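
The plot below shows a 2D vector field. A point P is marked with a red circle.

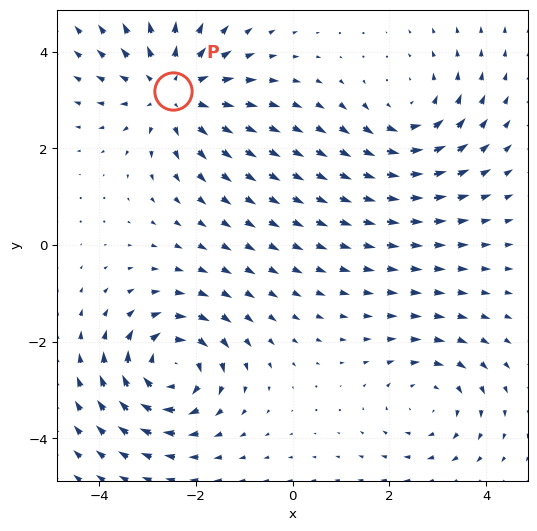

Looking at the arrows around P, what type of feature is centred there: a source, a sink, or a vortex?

At P (-2.5, 3.2) the arrows spread outward. Divergence about +4, curl ≈0 — positive divergence with near-zero curl is a source.

source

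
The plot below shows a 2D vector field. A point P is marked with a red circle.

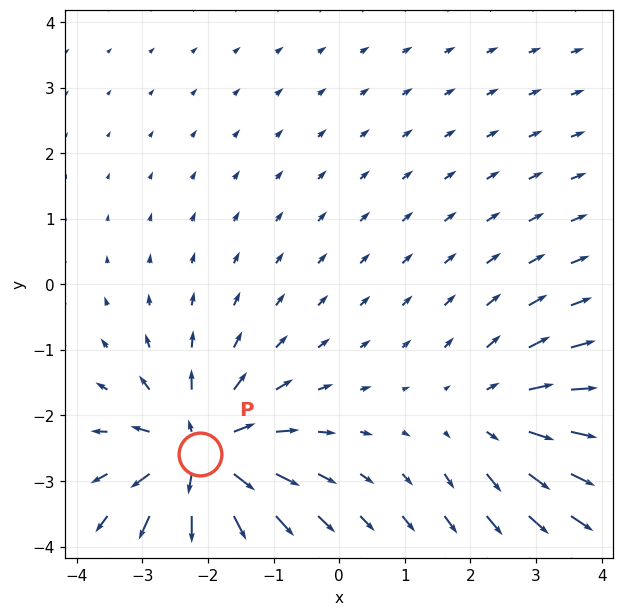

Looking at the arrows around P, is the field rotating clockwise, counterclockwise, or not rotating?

not rotating

Near P at (-2.1, -2.6) the arrows show no circulation. The curl there is ≈0.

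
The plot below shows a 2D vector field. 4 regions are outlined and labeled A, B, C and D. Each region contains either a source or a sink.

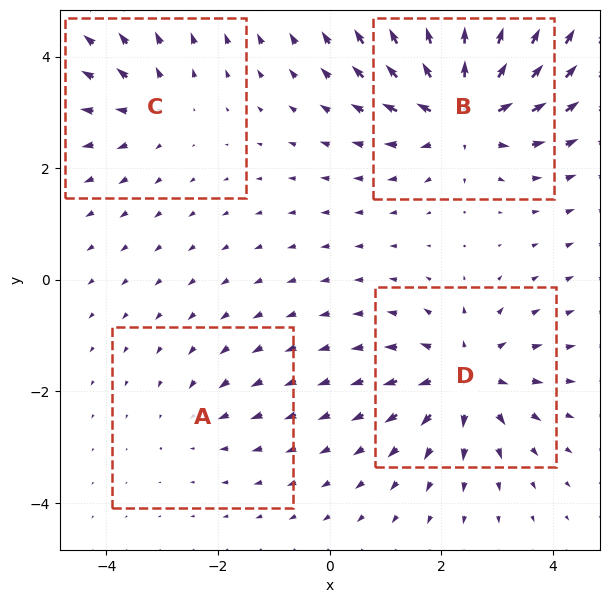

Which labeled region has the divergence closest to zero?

Divergence at each region's feature centre — A: about -2, B: about +7, C: about +3, D: about +5. Region A is closest to zero.

A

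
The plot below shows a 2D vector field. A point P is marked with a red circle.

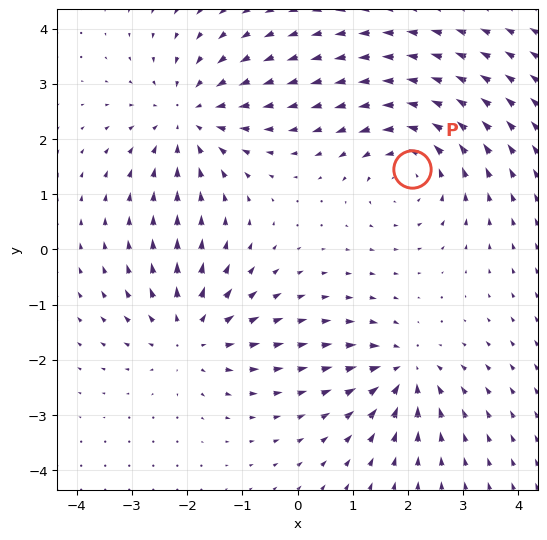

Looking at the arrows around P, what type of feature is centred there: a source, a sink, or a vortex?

vortex

At P (2.1, 1.5) the arrows circulate counterclockwise. Divergence ≈0, curl about +4 — near-zero divergence with nonzero curl is a vortex.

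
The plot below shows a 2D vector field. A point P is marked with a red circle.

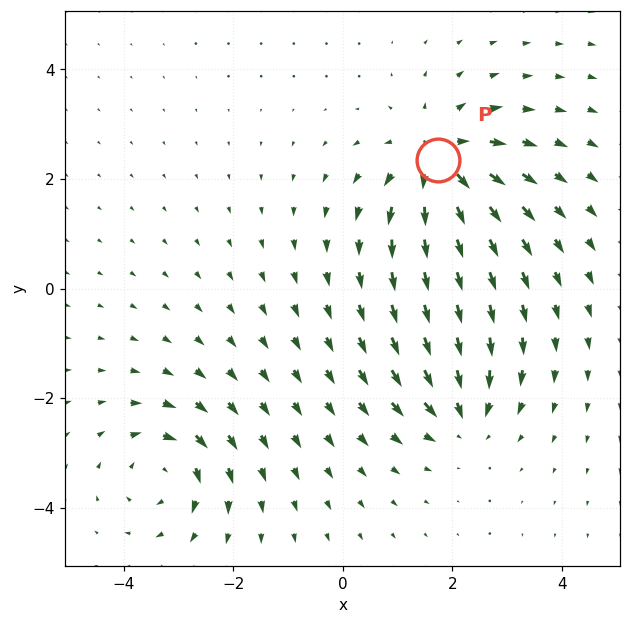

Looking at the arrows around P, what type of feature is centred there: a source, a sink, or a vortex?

source

At P (1.7, 2.4) the arrows spread outward. Divergence about +5, curl ≈0 — positive divergence with near-zero curl is a source.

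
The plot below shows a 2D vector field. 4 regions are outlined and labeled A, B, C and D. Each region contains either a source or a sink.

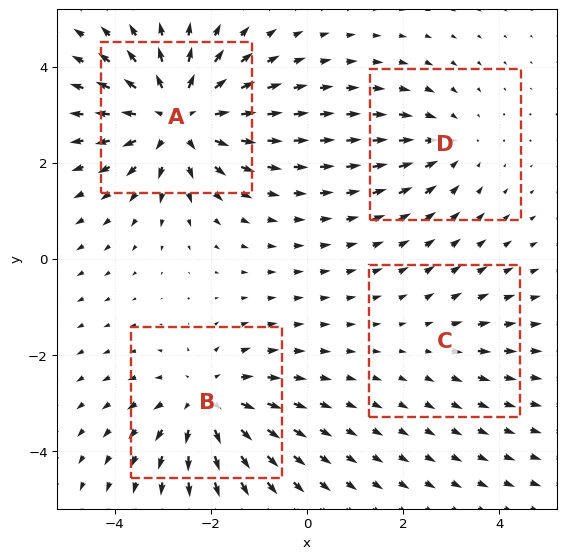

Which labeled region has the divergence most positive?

A

Divergence at each region's feature centre — A: about +6, B: about +4, C: about +2, D: about -3. Region A is most positive.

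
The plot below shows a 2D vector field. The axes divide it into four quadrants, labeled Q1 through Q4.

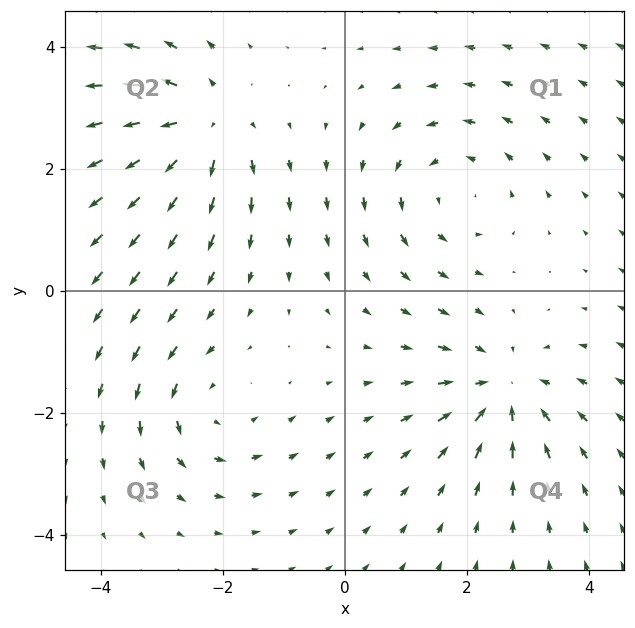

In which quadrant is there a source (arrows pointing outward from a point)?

Q2

The source sits at approximately (-2.3, 2.7), which lies in quadrant Q2. The divergence there is about +6, positive as expected for a source.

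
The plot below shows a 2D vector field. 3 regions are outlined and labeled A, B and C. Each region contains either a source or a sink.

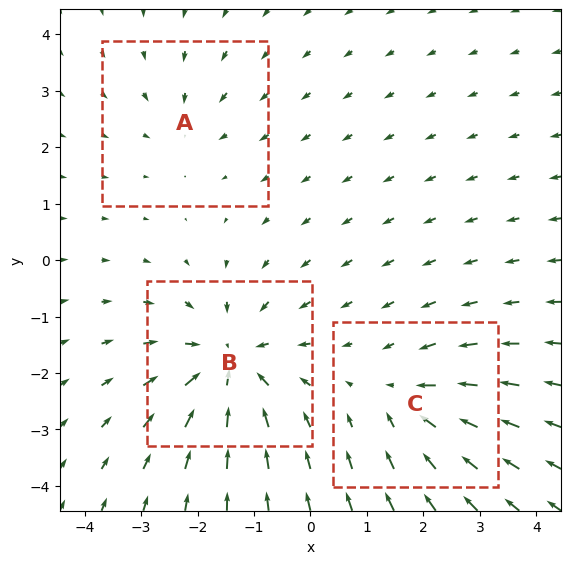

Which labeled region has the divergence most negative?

Divergence at each region's feature centre — A: about -2, B: about -5, C: about -3. Region B is most negative.

B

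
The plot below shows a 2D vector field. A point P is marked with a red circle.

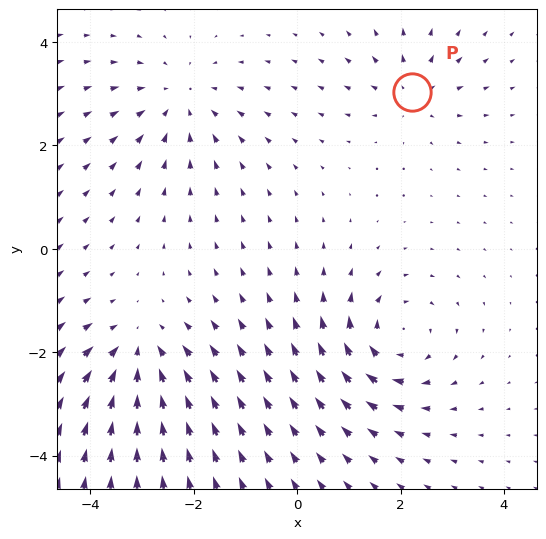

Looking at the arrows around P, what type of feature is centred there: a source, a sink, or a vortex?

At P (2.2, 3.0) the arrows spread outward. Divergence about +4, curl ≈0 — positive divergence with near-zero curl is a source.

source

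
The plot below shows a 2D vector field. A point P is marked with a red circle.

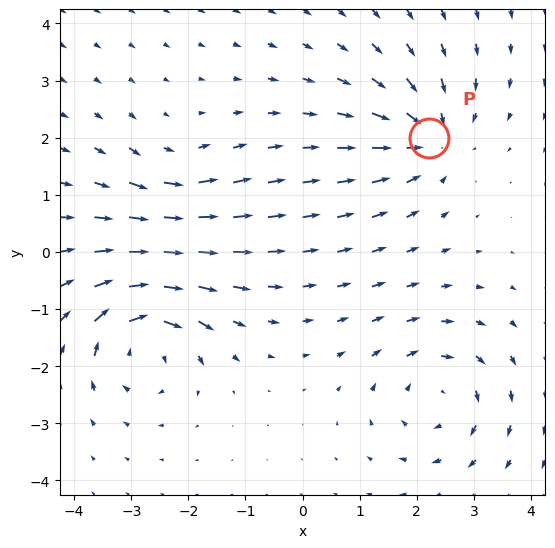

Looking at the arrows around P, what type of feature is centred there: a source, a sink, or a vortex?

sink

At P (2.2, 2.0) the arrows converge inward. Divergence about -5, curl ≈0 — negative divergence with near-zero curl is a sink.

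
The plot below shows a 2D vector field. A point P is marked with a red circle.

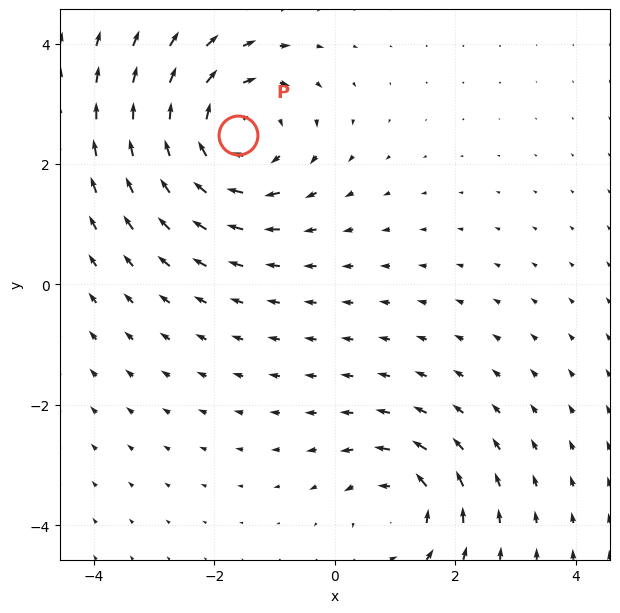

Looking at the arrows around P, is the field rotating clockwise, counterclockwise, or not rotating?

Near P at (-1.6, 2.5) the arrows circulate clockwise. The curl (z-component) there is about -4; negative curl means clockwise rotation.

clockwise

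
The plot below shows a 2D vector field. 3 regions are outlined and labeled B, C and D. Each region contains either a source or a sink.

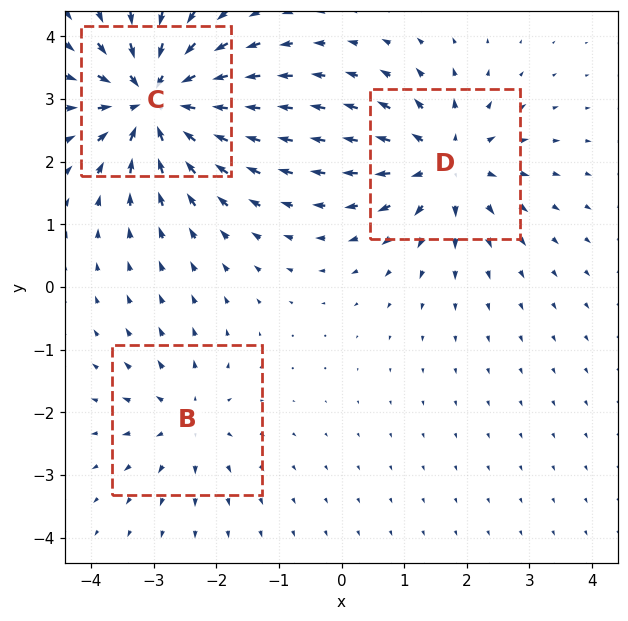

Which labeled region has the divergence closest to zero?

B

Divergence at each region's feature centre — B: about +3, C: about -6, D: about +4. Region B is closest to zero.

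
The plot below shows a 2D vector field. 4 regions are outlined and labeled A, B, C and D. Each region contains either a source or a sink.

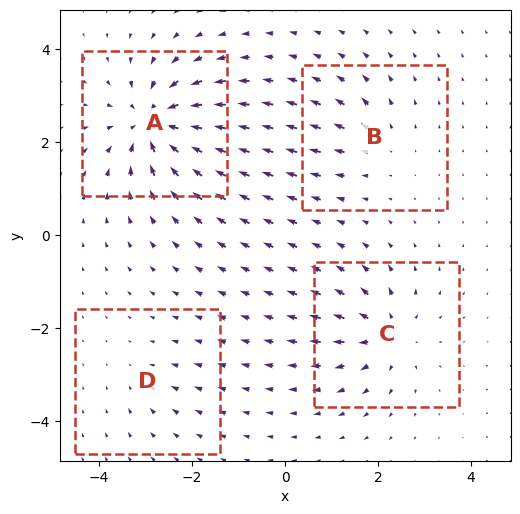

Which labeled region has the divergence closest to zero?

Divergence at each region's feature centre — A: about -9, B: about +4, C: about +6, D: about -2. Region D is closest to zero.

D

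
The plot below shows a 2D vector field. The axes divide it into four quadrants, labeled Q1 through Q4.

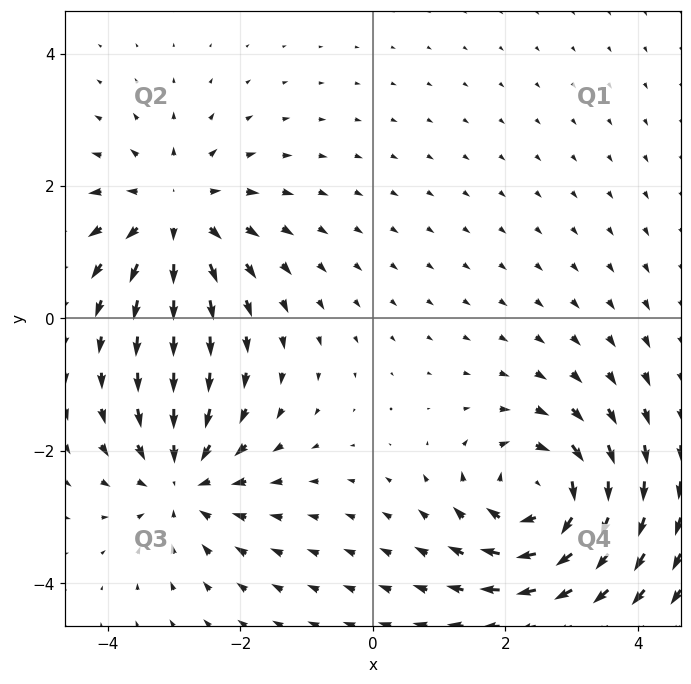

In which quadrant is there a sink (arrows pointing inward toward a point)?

The sink sits at approximately (-2.9, -2.5), which lies in quadrant Q3. The divergence there is about -4, negative as expected for a sink.

Q3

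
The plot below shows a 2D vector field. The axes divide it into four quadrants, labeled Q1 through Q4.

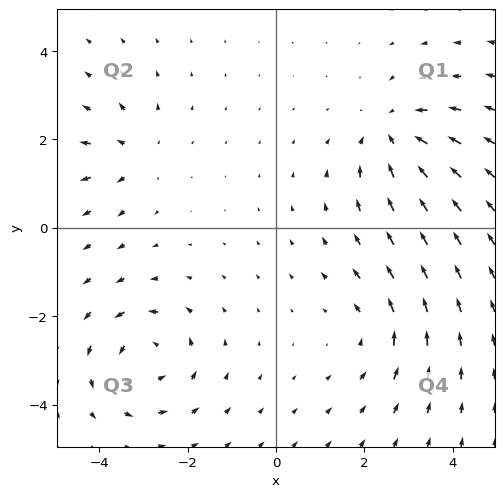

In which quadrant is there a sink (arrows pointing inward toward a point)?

The sink sits at approximately (2.7, 2.1), which lies in quadrant Q1. The divergence there is about -5, negative as expected for a sink.

Q1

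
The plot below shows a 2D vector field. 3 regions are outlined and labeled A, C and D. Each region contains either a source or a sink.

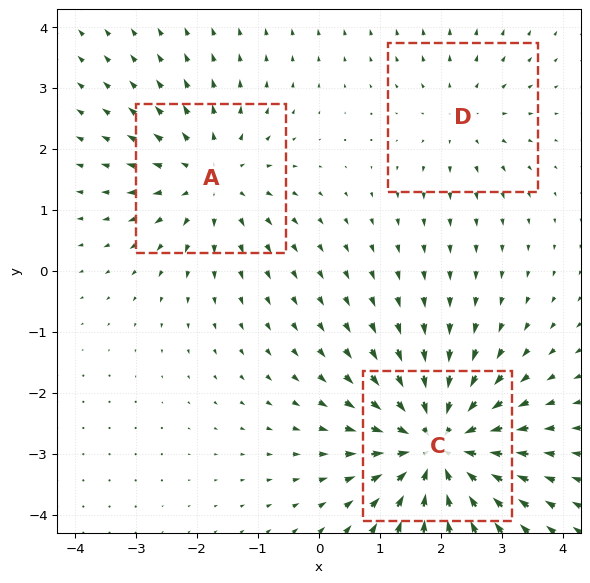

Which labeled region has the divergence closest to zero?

Divergence at each region's feature centre — A: about +3, C: about -5, D: about +2. Region D is closest to zero.

D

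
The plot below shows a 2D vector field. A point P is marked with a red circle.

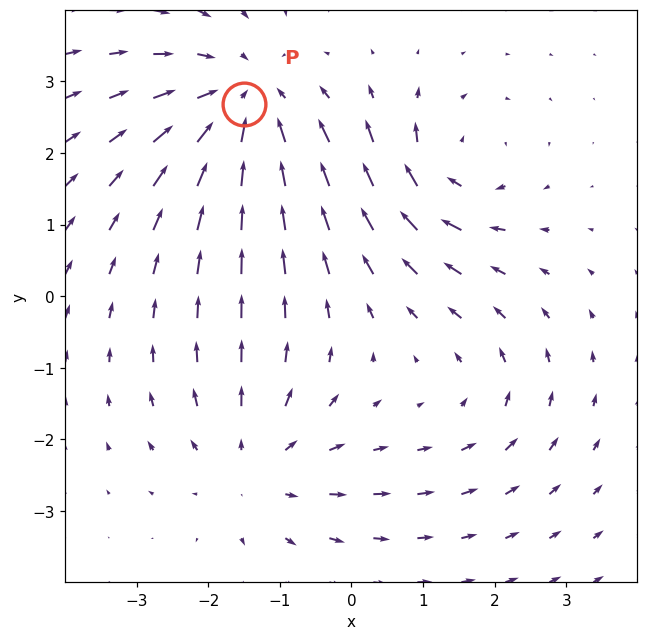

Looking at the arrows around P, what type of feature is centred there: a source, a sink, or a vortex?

At P (-1.5, 2.7) the arrows converge inward. Divergence about -4, curl ≈0 — negative divergence with near-zero curl is a sink.

sink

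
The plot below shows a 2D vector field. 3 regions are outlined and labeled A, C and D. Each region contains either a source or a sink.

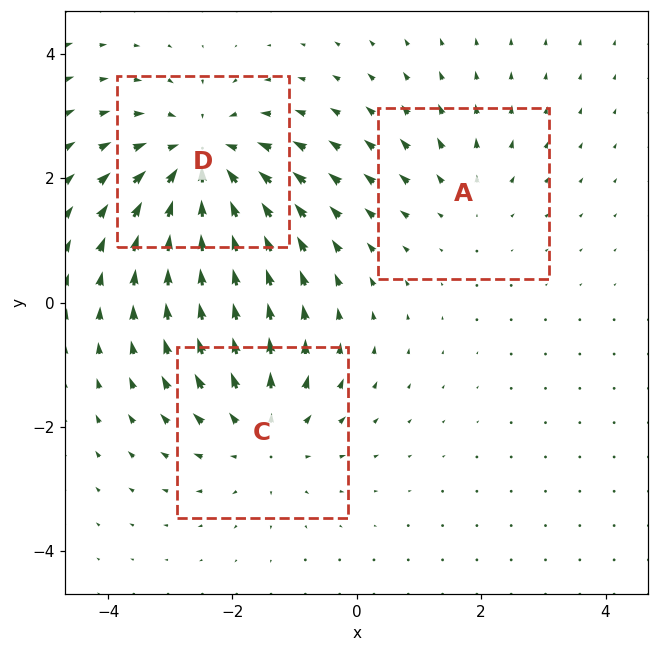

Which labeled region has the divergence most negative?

Divergence at each region's feature centre — A: about +2, C: about +3, D: about -4. Region D is most negative.

D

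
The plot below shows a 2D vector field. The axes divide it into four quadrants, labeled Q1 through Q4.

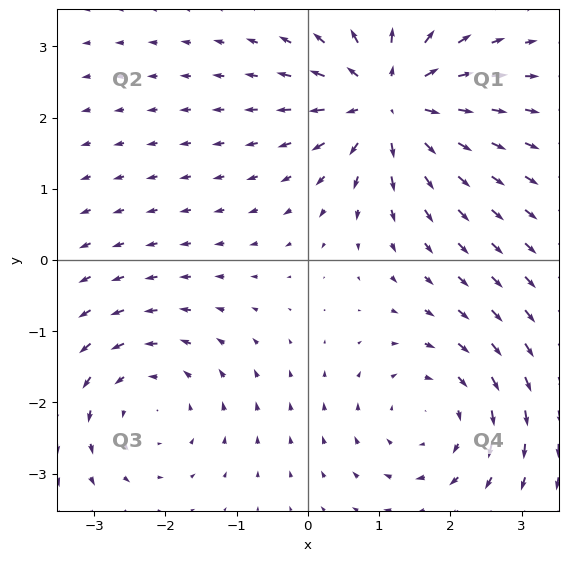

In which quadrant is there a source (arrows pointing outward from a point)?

Q1

The source sits at approximately (1.2, 2.2), which lies in quadrant Q1. The divergence there is about +6, positive as expected for a source.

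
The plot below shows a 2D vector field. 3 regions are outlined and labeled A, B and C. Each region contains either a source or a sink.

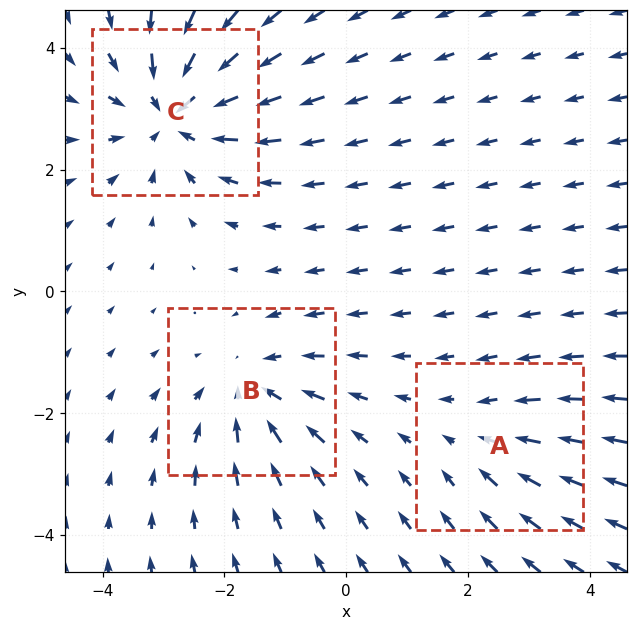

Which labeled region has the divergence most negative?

C

Divergence at each region's feature centre — A: about -2, B: about -3, C: about -4. Region C is most negative.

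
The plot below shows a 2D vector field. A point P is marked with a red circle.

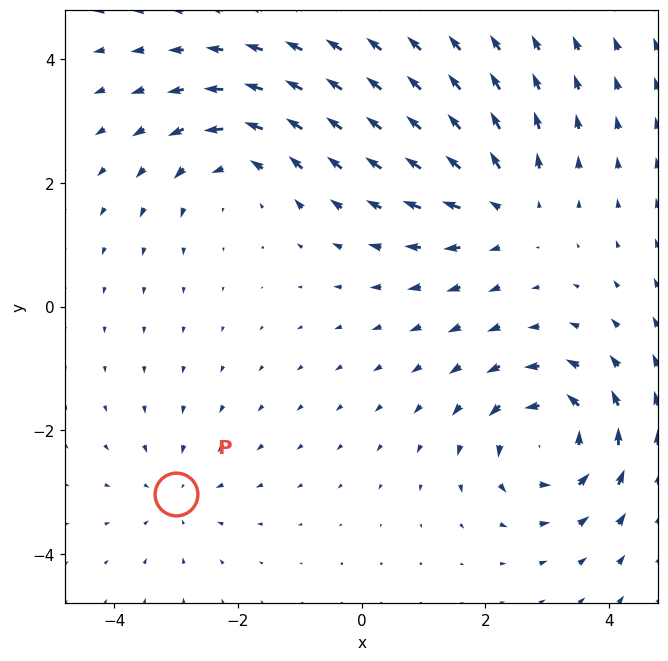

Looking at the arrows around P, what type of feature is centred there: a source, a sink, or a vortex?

At P (-3.0, -3.0) the arrows converge inward. Divergence about -3, curl ≈0 — negative divergence with near-zero curl is a sink.

sink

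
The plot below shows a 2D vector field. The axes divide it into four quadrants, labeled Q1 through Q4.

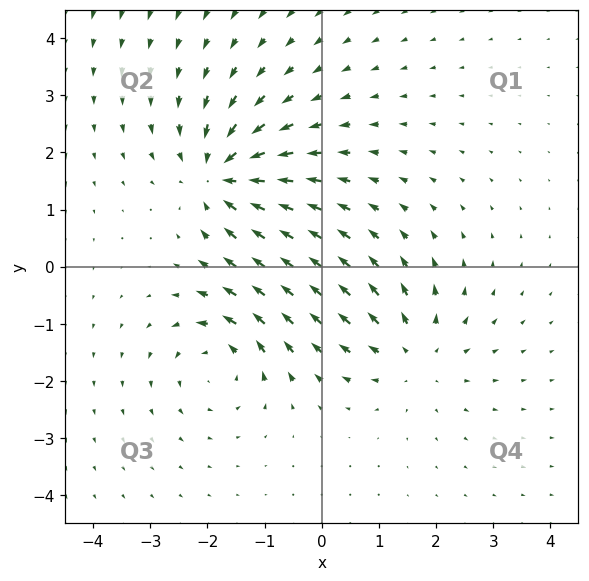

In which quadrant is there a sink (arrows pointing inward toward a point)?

The sink sits at approximately (-1.7, 1.6), which lies in quadrant Q2. The divergence there is about -6, negative as expected for a sink.

Q2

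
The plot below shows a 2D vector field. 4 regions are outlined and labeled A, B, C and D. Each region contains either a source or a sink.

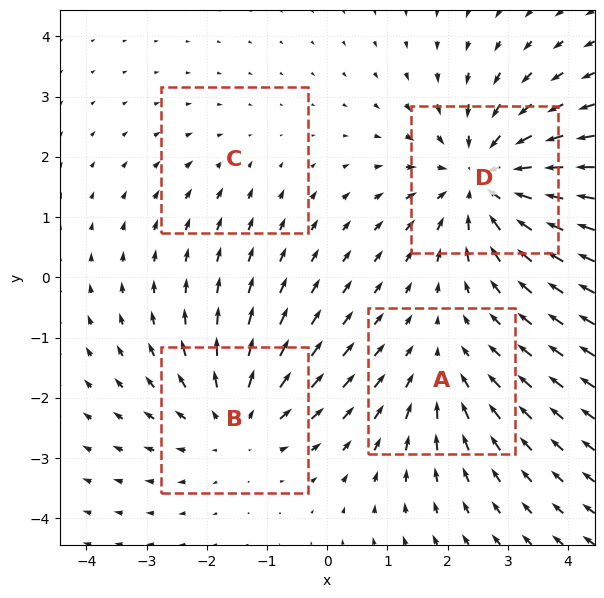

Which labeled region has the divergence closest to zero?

C

Divergence at each region's feature centre — A: about -3, B: about +4, C: about -2, D: about -6. Region C is closest to zero.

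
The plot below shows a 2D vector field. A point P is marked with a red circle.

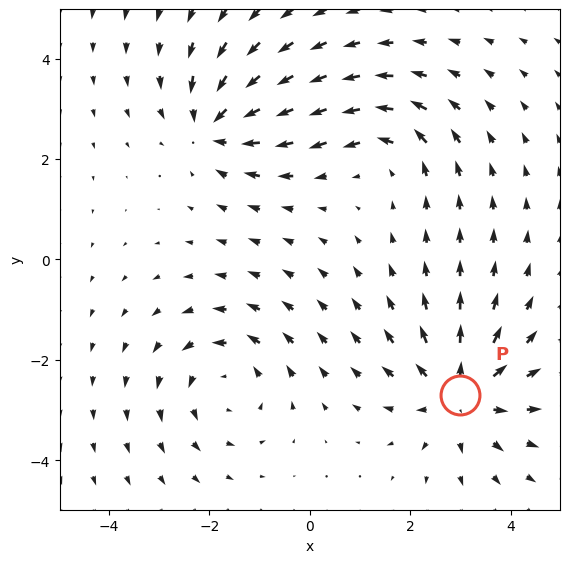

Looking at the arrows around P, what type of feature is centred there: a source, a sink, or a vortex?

source

At P (3.0, -2.7) the arrows spread outward. Divergence about +5, curl ≈0 — positive divergence with near-zero curl is a source.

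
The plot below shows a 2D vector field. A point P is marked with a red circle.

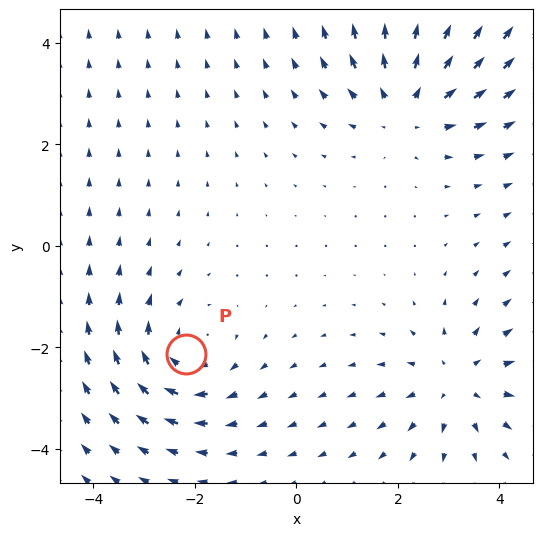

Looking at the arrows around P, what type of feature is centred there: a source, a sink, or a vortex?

vortex

At P (-2.2, -2.1) the arrows circulate clockwise. Divergence ≈0, curl about -3 — near-zero divergence with nonzero curl is a vortex.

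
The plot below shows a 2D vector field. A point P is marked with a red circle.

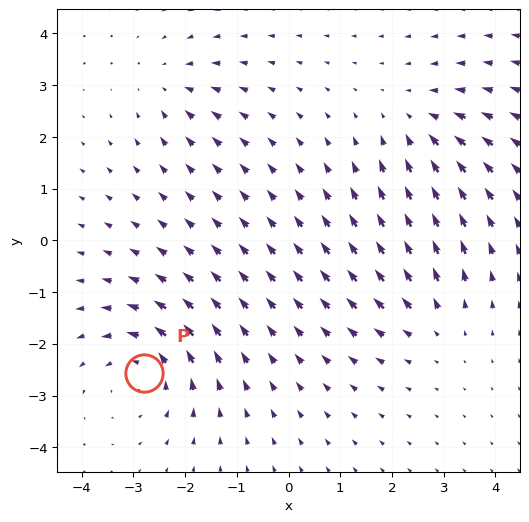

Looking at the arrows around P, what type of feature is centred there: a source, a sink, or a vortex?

At P (-2.8, -2.6) the arrows circulate counterclockwise. Divergence ≈0, curl about +4 — near-zero divergence with nonzero curl is a vortex.

vortex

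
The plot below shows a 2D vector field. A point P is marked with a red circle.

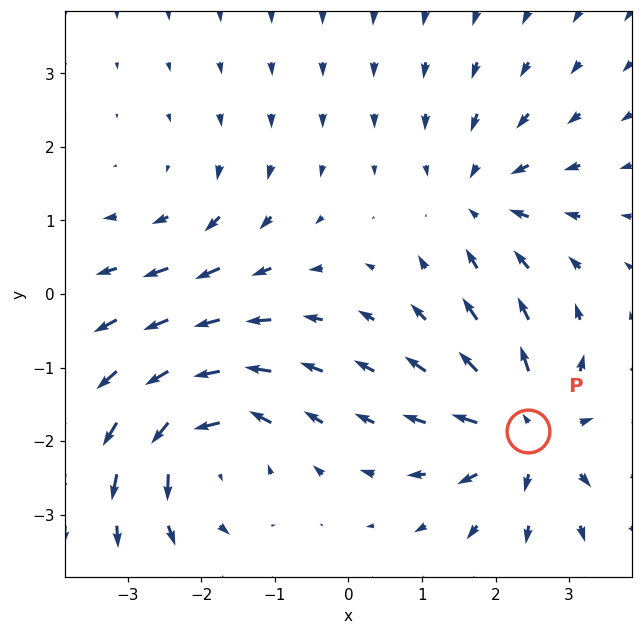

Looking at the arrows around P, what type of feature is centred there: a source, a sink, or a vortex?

source

At P (2.4, -1.9) the arrows spread outward. Divergence about +6, curl ≈0 — positive divergence with near-zero curl is a source.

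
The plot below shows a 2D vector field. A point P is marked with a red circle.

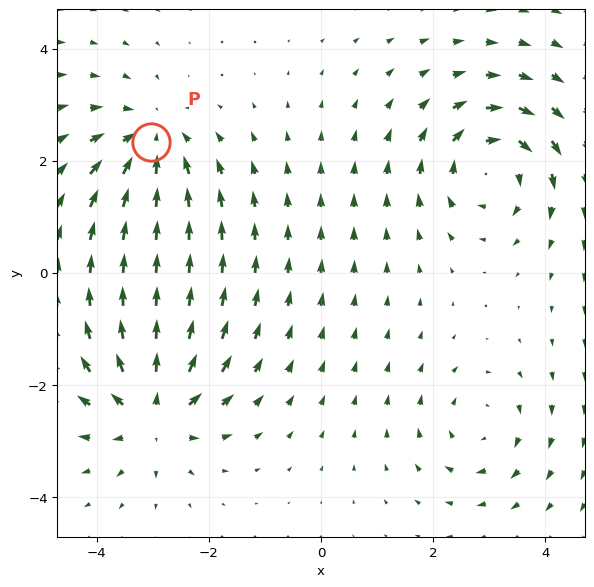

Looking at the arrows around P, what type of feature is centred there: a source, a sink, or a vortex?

At P (-3.0, 2.3) the arrows converge inward. Divergence about -5, curl ≈0 — negative divergence with near-zero curl is a sink.

sink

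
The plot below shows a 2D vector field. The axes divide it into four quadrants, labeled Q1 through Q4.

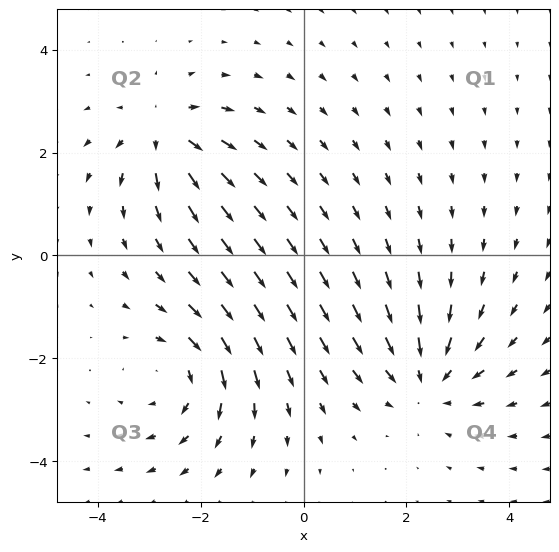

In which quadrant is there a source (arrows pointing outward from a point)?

The source sits at approximately (-2.7, 2.4), which lies in quadrant Q2. The divergence there is about +5, positive as expected for a source.

Q2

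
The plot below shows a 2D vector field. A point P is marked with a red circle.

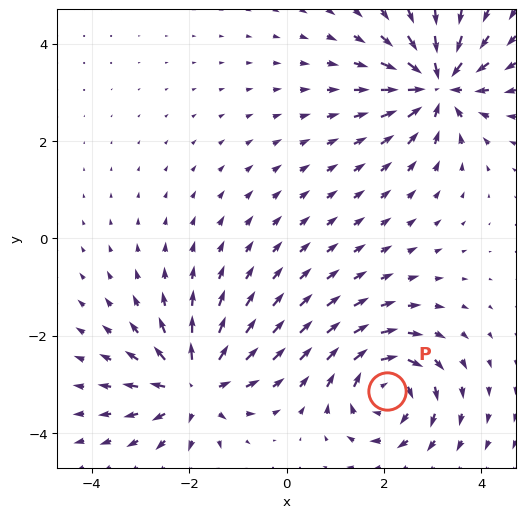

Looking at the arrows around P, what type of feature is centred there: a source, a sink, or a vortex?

At P (2.1, -3.1) the arrows circulate clockwise. Divergence ≈0, curl about -4 — near-zero divergence with nonzero curl is a vortex.

vortex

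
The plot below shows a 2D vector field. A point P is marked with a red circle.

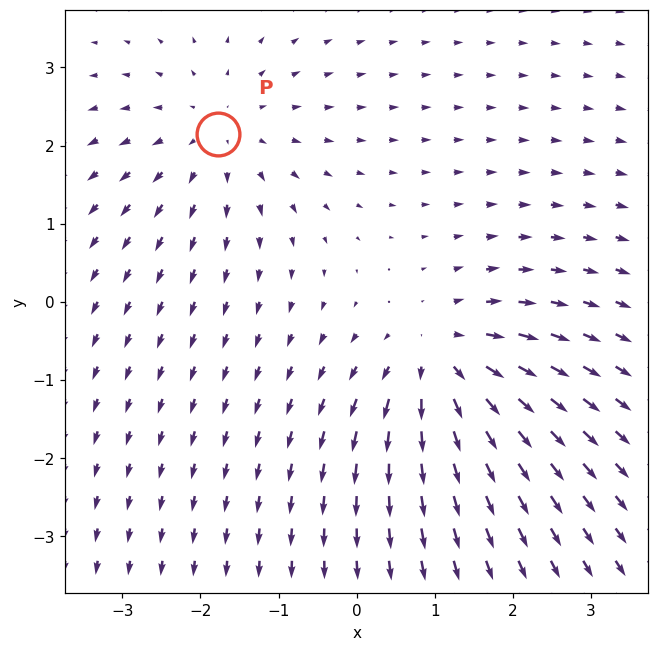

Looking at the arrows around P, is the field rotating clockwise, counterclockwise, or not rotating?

Near P at (-1.8, 2.1) the arrows show no circulation. The curl there is ≈0.

not rotating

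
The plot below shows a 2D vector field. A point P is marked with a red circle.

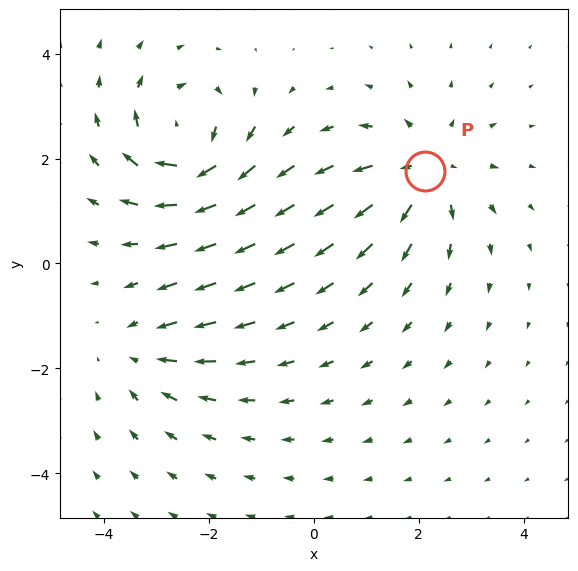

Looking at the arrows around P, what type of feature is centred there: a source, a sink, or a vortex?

source

At P (2.1, 1.8) the arrows spread outward. Divergence about +4, curl ≈0 — positive divergence with near-zero curl is a source.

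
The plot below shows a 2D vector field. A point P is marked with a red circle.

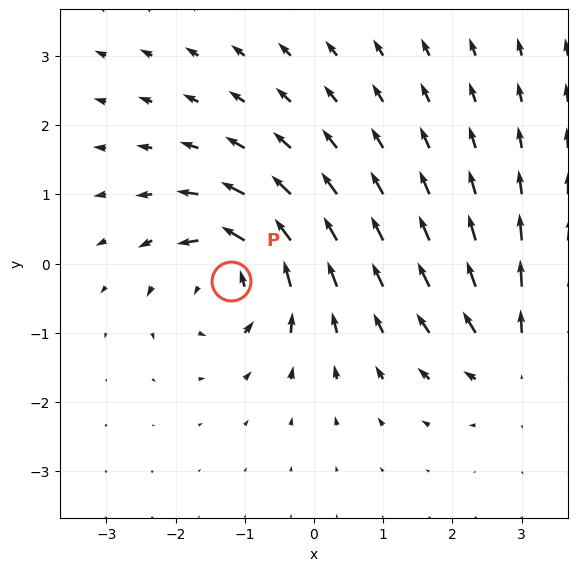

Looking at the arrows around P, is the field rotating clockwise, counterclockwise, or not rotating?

Near P at (-1.2, -0.2) the arrows circulate counterclockwise. The curl (z-component) there is about +5; positive curl means counterclockwise rotation.

counterclockwise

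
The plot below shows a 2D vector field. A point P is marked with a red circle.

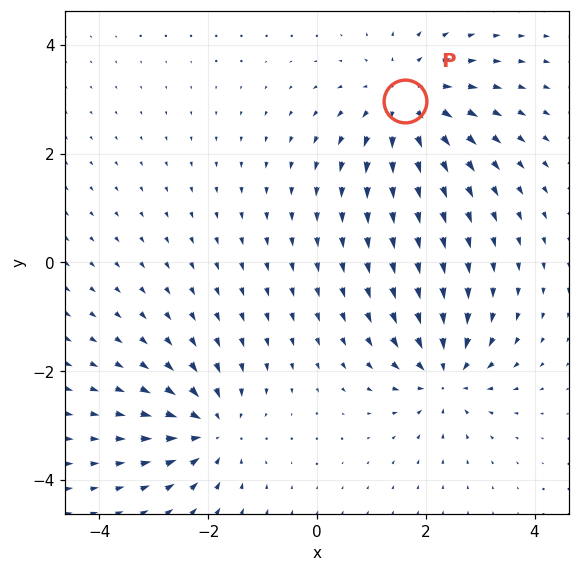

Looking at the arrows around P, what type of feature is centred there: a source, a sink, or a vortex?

At P (1.6, 3.0) the arrows spread outward. Divergence about +4, curl ≈0 — positive divergence with near-zero curl is a source.

source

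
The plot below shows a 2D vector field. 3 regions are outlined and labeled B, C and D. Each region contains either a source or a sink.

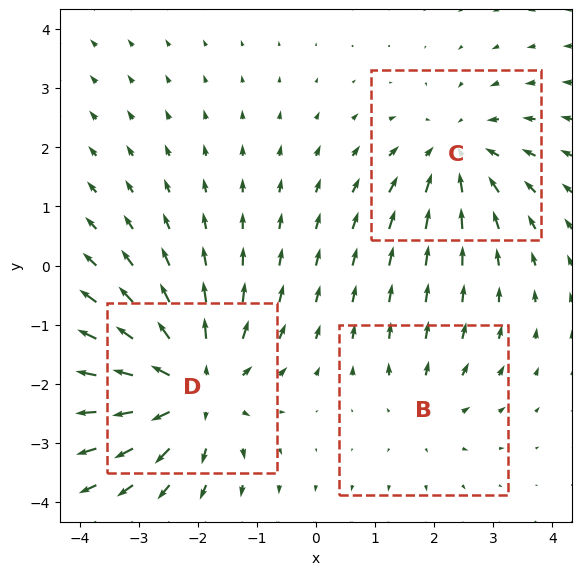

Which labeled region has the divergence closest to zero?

Divergence at each region's feature centre — B: about +2, C: about -3, D: about +4. Region B is closest to zero.

B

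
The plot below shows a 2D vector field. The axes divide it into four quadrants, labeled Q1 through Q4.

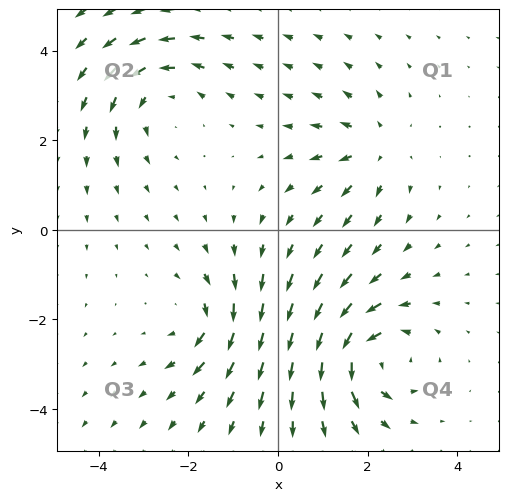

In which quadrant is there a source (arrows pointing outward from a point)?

Q1

The source sits at approximately (2.1, 1.8), which lies in quadrant Q1. The divergence there is about +4, positive as expected for a source.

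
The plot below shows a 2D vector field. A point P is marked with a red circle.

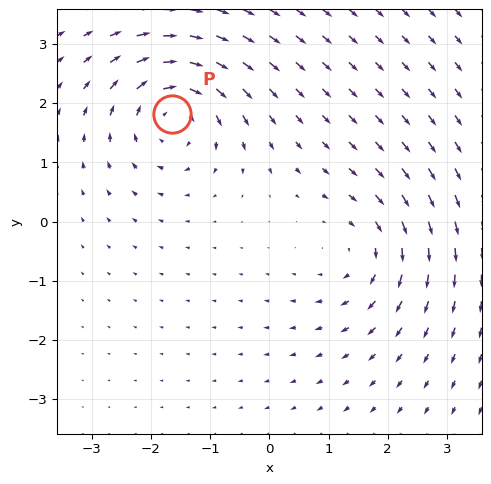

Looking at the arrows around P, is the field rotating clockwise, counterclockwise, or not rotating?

clockwise

Near P at (-1.6, 1.8) the arrows circulate clockwise. The curl (z-component) there is about -6; negative curl means clockwise rotation.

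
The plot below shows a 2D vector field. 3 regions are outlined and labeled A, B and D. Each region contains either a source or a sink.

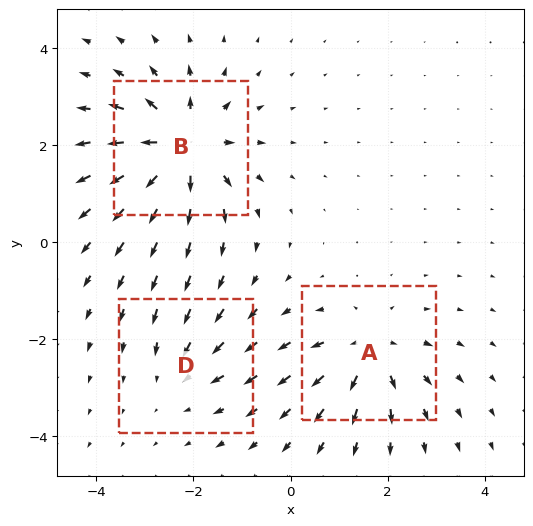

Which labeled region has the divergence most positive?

B

Divergence at each region's feature centre — A: about +4, B: about +6, D: about -2. Region B is most positive.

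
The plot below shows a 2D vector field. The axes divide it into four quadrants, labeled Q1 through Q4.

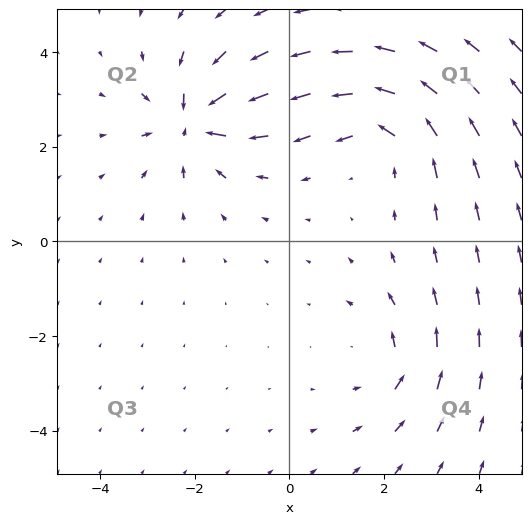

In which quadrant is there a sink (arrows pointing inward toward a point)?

The sink sits at approximately (-2.0, 2.6), which lies in quadrant Q2. The divergence there is about -6, negative as expected for a sink.

Q2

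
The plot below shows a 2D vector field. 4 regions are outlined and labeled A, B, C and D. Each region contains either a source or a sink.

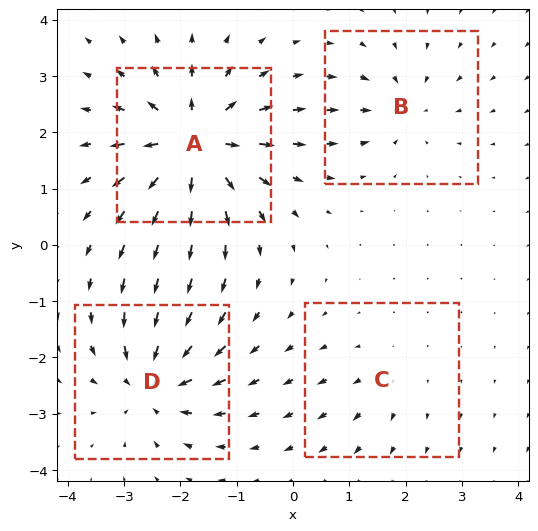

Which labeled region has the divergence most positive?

A

Divergence at each region's feature centre — A: about +9, B: about -4, C: about +2, D: about -6. Region A is most positive.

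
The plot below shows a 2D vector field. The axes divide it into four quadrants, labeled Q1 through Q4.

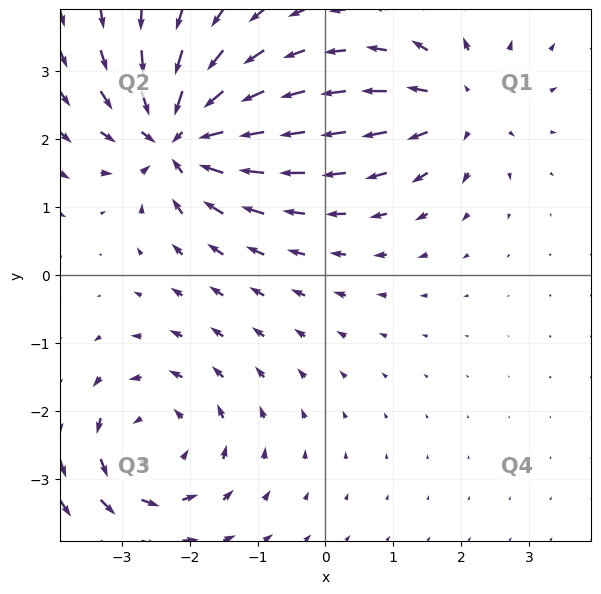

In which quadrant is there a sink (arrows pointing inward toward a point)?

Q2

The sink sits at approximately (-2.2, 2.0), which lies in quadrant Q2. The divergence there is about -7, negative as expected for a sink.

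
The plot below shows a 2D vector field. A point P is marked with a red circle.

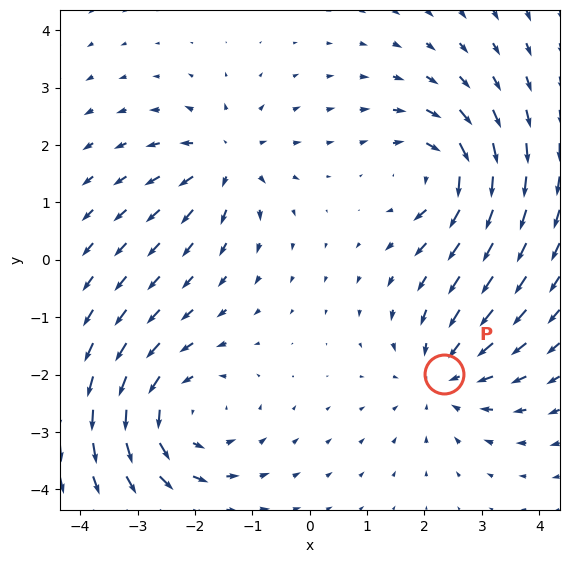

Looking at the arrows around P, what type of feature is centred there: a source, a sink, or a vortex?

At P (2.3, -2.0) the arrows converge inward. Divergence about -3, curl ≈0 — negative divergence with near-zero curl is a sink.

sink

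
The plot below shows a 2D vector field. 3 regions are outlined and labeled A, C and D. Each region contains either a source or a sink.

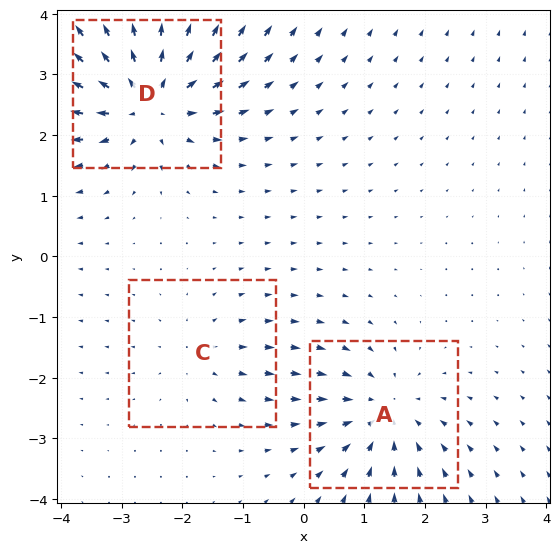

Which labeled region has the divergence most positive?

D

Divergence at each region's feature centre — A: about -3, C: about +2, D: about +5. Region D is most positive.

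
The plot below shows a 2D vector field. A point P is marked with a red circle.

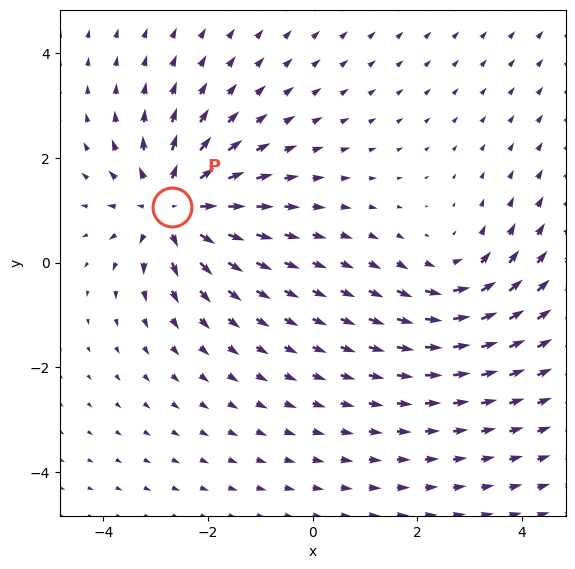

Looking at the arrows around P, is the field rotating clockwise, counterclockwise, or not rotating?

Near P at (-2.7, 1.1) the arrows show no circulation. The curl there is ≈0.

not rotating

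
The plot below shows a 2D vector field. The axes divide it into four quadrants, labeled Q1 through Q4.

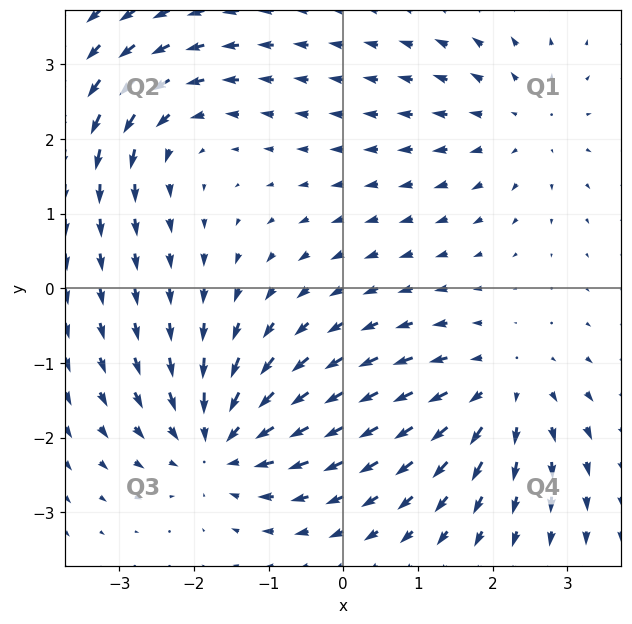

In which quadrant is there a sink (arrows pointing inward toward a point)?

Q3

The sink sits at approximately (-1.6, -2.1), which lies in quadrant Q3. The divergence there is about -6, negative as expected for a sink.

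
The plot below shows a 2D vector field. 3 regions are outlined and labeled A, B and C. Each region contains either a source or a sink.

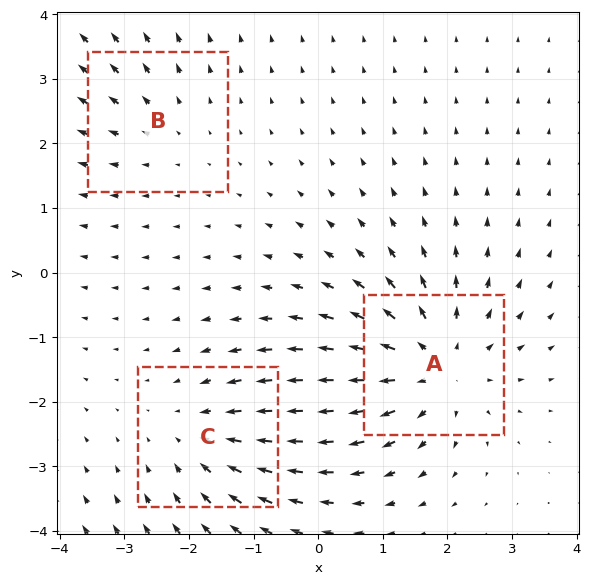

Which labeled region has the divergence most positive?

Divergence at each region's feature centre — A: about +4, B: about +2, C: about -3. Region A is most positive.

A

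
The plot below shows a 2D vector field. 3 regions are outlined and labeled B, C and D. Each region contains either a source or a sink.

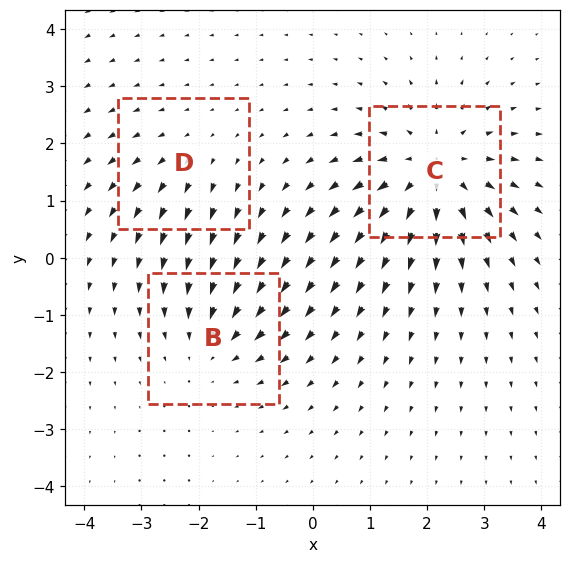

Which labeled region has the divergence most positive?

C

Divergence at each region's feature centre — B: about -3, C: about +5, D: about +2. Region C is most positive.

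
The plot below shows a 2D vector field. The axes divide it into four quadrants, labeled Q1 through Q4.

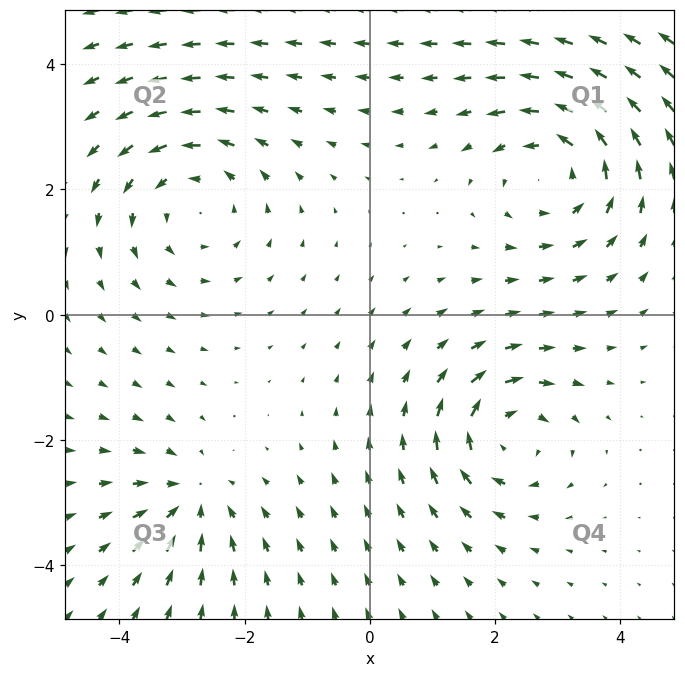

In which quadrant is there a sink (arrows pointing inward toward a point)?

The sink sits at approximately (-2.8, -2.9), which lies in quadrant Q3. The divergence there is about -4, negative as expected for a sink.

Q3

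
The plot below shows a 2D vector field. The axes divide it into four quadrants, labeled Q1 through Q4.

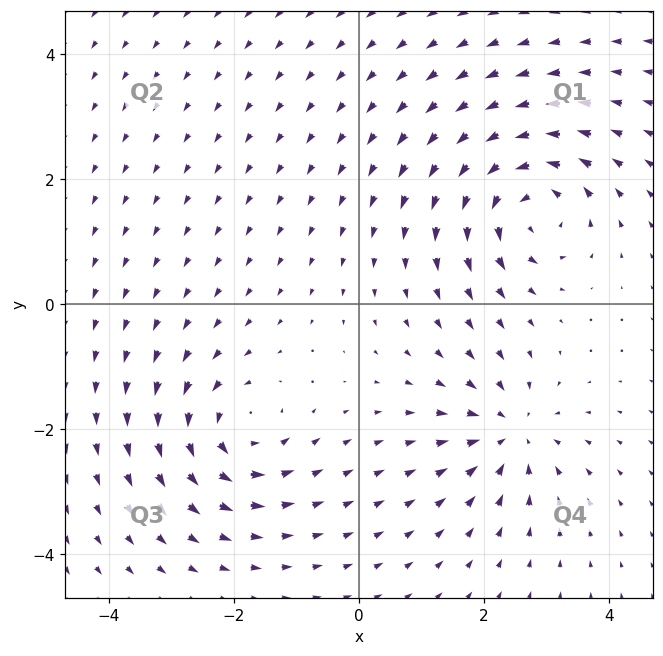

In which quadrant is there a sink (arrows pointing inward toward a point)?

The sink sits at approximately (2.4, -2.1), which lies in quadrant Q4. The divergence there is about -5, negative as expected for a sink.

Q4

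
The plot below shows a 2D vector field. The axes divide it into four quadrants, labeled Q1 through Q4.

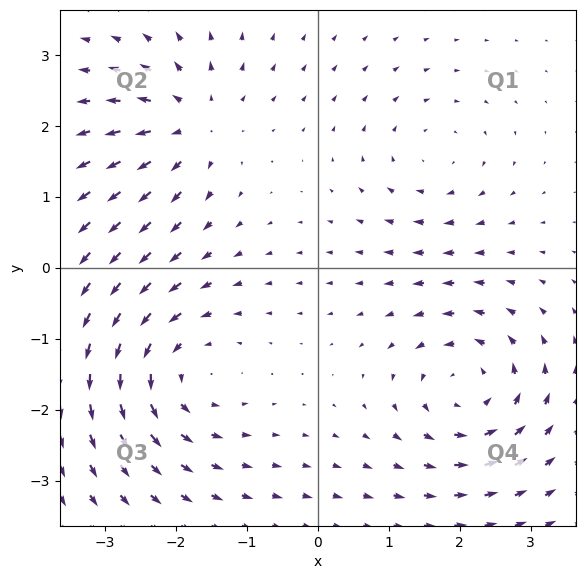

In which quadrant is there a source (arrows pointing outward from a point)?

Q2

The source sits at approximately (-1.8, 2.0), which lies in quadrant Q2. The divergence there is about +5, positive as expected for a source.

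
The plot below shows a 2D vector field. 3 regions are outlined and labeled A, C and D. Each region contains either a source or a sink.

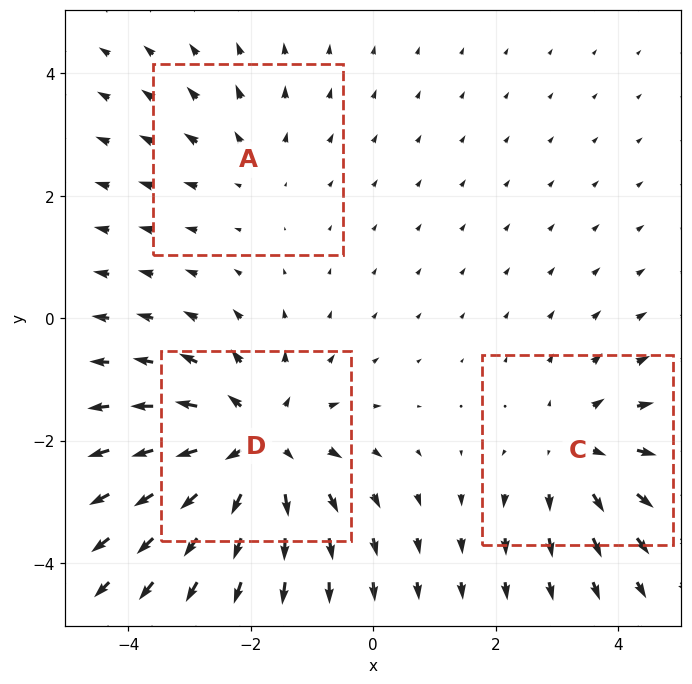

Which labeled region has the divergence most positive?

Divergence at each region's feature centre — A: about +2, C: about +3, D: about +4. Region D is most positive.

D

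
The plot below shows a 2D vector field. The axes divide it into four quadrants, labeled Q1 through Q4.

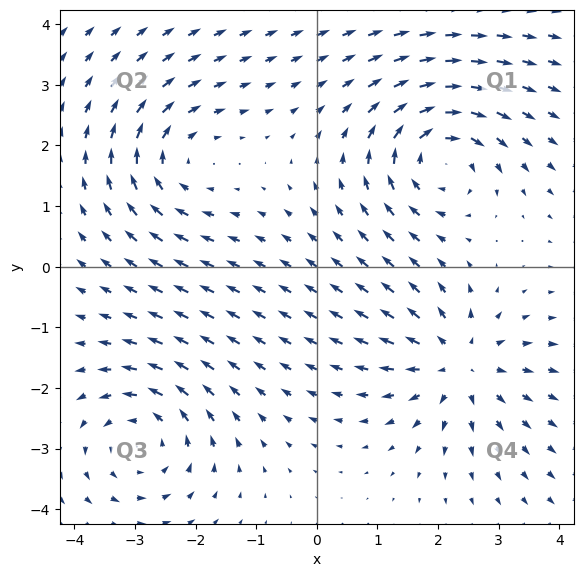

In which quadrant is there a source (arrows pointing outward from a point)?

Q4

The source sits at approximately (2.3, -1.6), which lies in quadrant Q4. The divergence there is about +5, positive as expected for a source.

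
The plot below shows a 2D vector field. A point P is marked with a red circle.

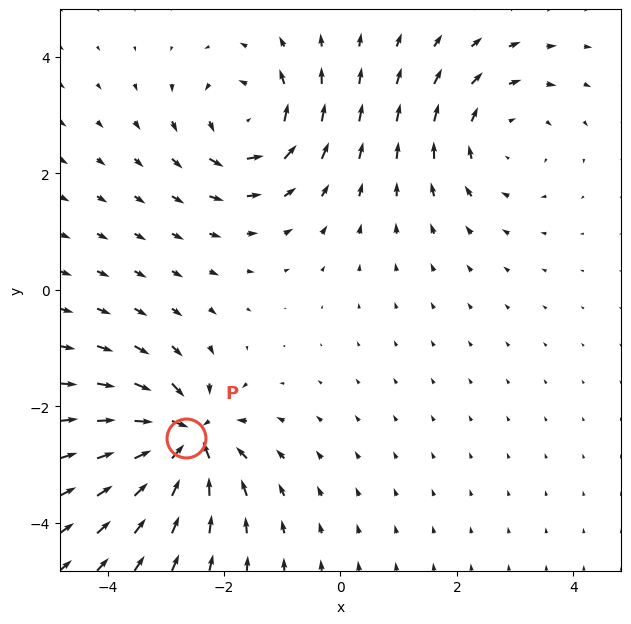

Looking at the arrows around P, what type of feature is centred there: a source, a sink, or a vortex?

sink

At P (-2.7, -2.5) the arrows converge inward. Divergence about -6, curl ≈0 — negative divergence with near-zero curl is a sink.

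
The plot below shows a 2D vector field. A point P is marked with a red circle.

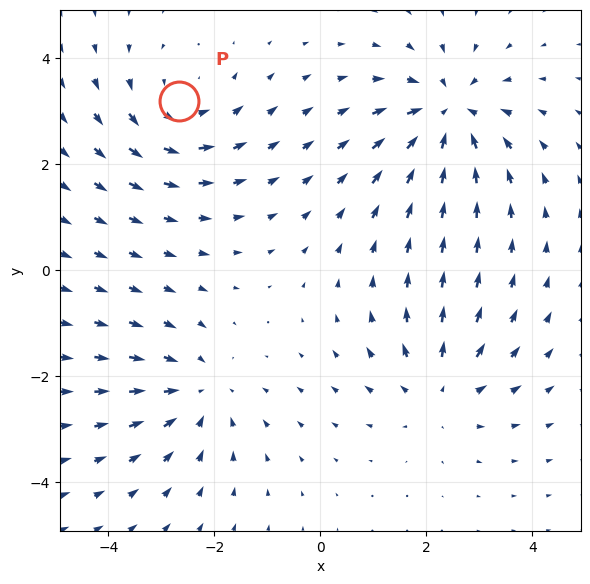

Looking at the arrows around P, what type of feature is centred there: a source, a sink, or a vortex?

vortex

At P (-2.7, 3.2) the arrows circulate counterclockwise. Divergence ≈0, curl about +3 — near-zero divergence with nonzero curl is a vortex.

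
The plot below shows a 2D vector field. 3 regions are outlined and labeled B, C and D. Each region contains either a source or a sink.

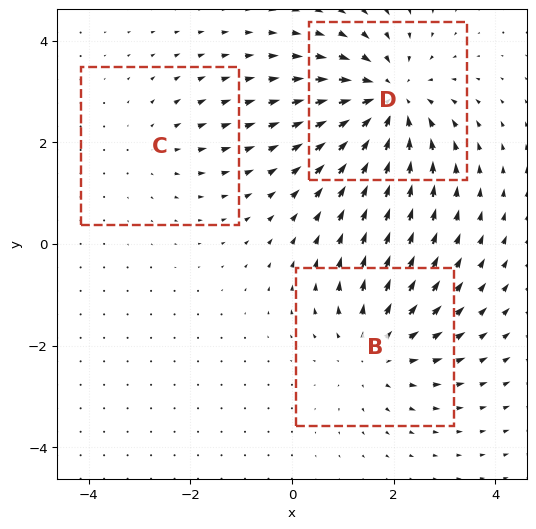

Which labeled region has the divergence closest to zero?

Divergence at each region's feature centre — B: about +3, C: about +2, D: about -4. Region C is closest to zero.

C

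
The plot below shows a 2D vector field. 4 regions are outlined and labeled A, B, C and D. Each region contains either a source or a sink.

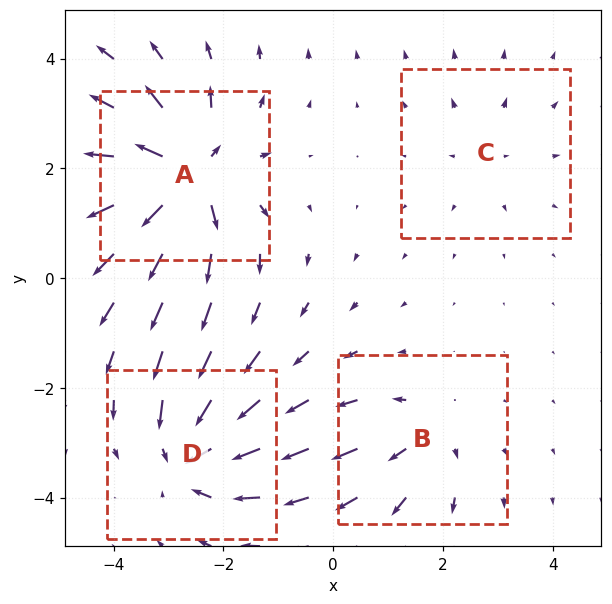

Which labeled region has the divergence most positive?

A

Divergence at each region's feature centre — A: about +8, B: about +4, C: about +2, D: about -6. Region A is most positive.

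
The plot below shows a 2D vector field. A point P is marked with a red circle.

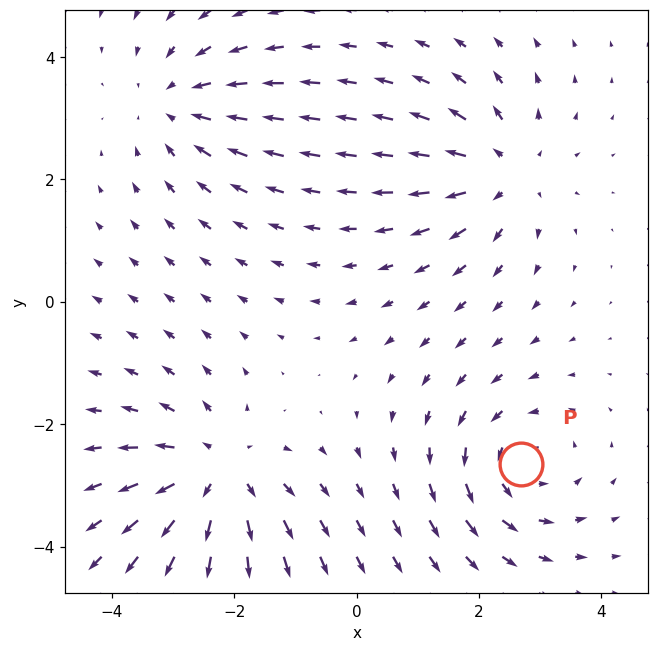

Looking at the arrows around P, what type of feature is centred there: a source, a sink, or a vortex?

vortex

At P (2.7, -2.7) the arrows circulate counterclockwise. Divergence ≈0, curl about +3 — near-zero divergence with nonzero curl is a vortex.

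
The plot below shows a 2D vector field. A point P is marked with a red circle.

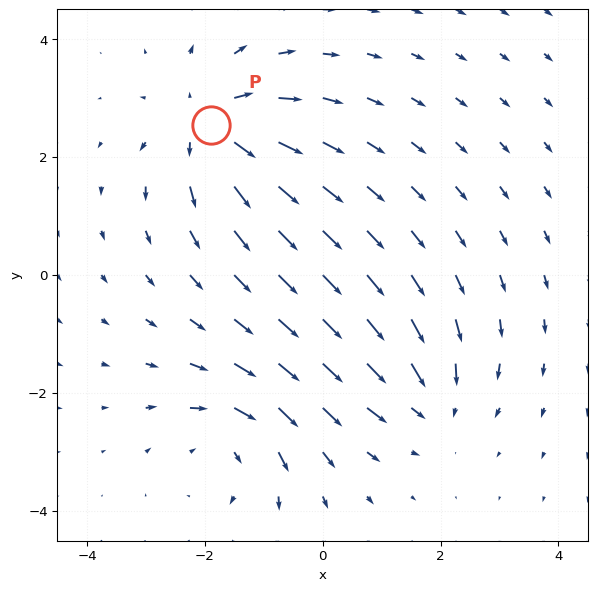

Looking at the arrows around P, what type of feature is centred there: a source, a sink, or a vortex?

source

At P (-1.9, 2.5) the arrows spread outward. Divergence about +4, curl ≈0 — positive divergence with near-zero curl is a source.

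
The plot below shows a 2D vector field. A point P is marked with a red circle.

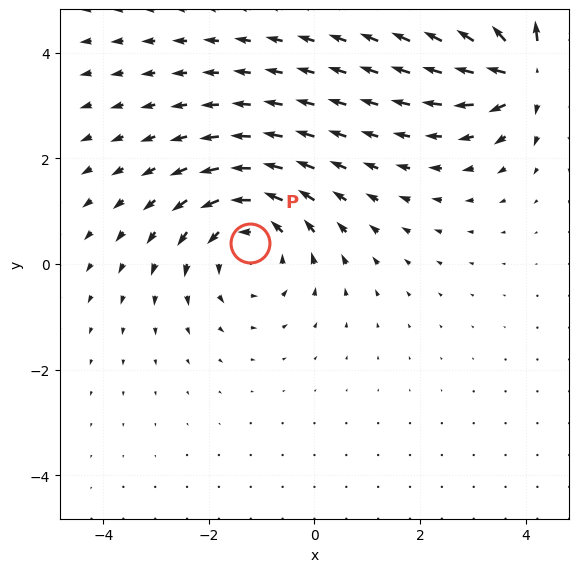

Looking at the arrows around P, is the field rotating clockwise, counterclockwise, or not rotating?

counterclockwise

Near P at (-1.2, 0.4) the arrows circulate counterclockwise. The curl (z-component) there is about +4; positive curl means counterclockwise rotation.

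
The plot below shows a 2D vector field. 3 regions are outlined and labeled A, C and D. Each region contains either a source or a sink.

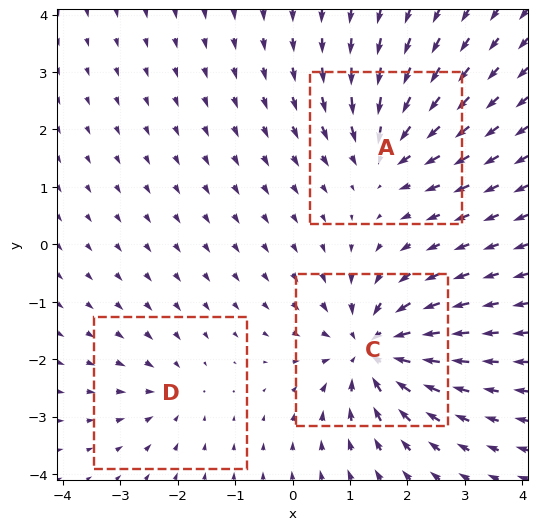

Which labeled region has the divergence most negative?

C

Divergence at each region's feature centre — A: about -4, C: about -6, D: about -2. Region C is most negative.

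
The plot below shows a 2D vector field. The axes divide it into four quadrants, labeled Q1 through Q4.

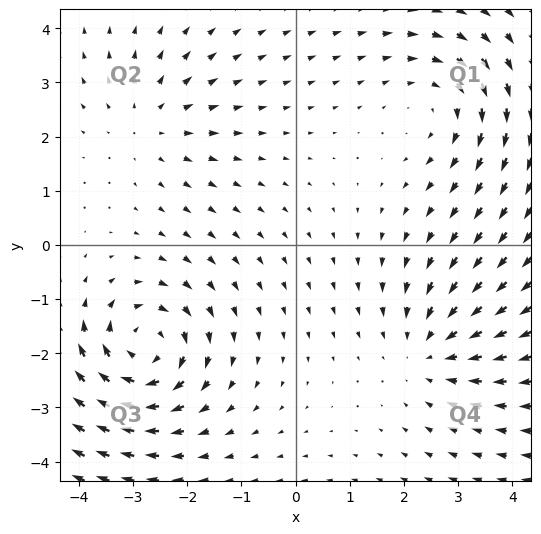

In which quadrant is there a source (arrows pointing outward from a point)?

The source sits at approximately (-2.7, 2.2), which lies in quadrant Q2. The divergence there is about +3, positive as expected for a source.

Q2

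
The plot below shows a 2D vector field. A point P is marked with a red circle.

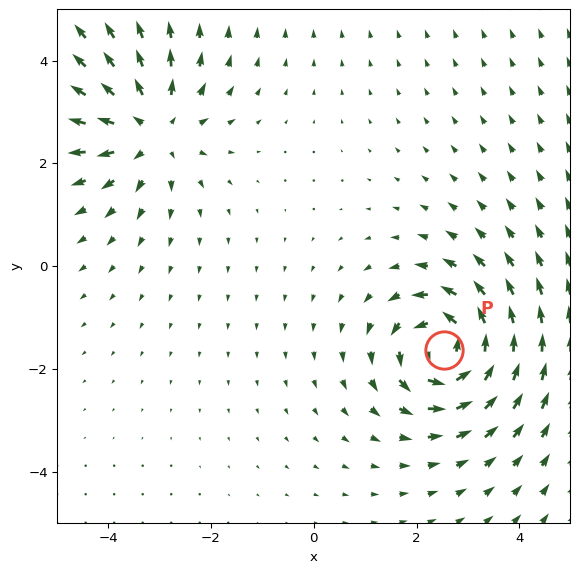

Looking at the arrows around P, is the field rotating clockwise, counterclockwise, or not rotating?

counterclockwise

Near P at (2.5, -1.6) the arrows circulate counterclockwise. The curl (z-component) there is about +5; positive curl means counterclockwise rotation.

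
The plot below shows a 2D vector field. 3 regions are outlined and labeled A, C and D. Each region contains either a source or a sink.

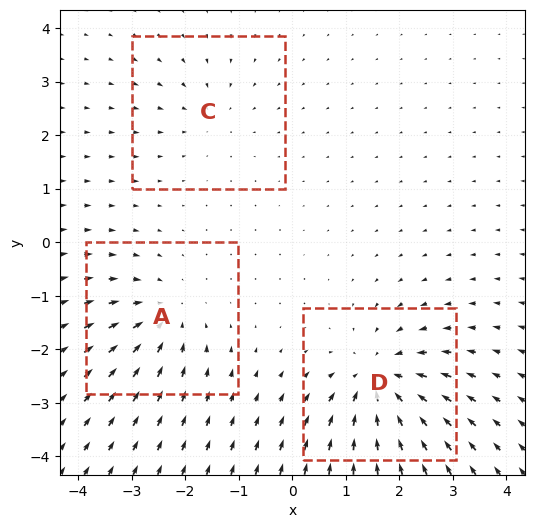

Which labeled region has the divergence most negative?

Divergence at each region's feature centre — A: about -3, C: about -2, D: about -5. Region D is most negative.

D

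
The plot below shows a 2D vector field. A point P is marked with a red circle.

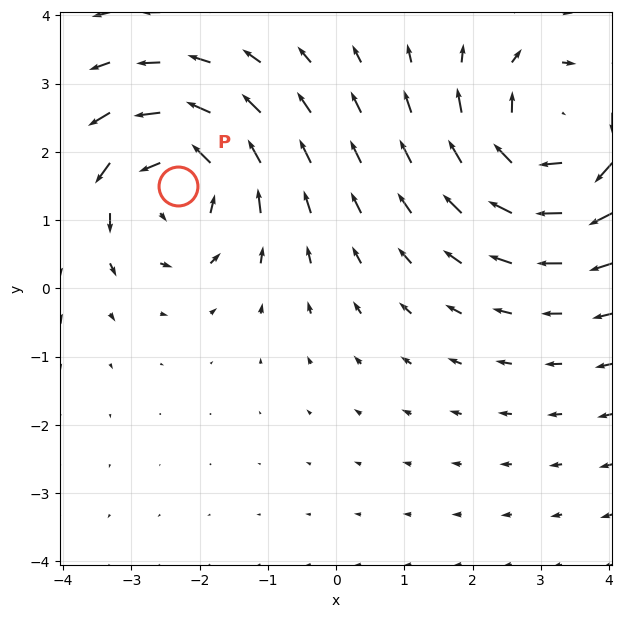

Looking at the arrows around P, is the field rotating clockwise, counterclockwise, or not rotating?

counterclockwise

Near P at (-2.3, 1.5) the arrows circulate counterclockwise. The curl (z-component) there is about +4; positive curl means counterclockwise rotation.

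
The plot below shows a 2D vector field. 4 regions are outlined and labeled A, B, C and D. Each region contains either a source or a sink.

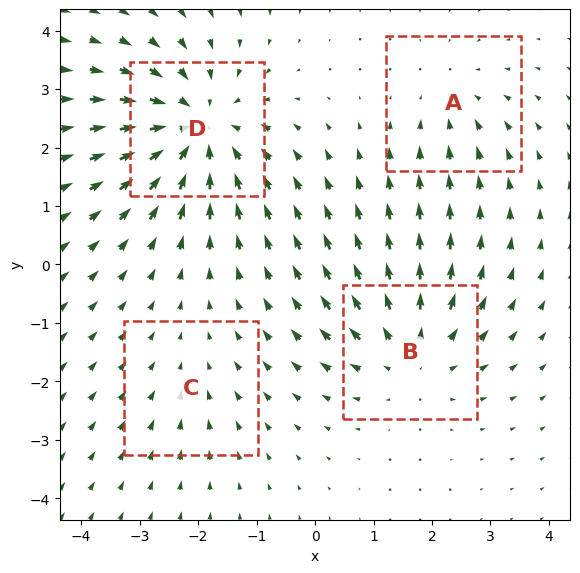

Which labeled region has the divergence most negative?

D

Divergence at each region's feature centre — A: about -3, B: about +5, C: about -2, D: about -6. Region D is most negative.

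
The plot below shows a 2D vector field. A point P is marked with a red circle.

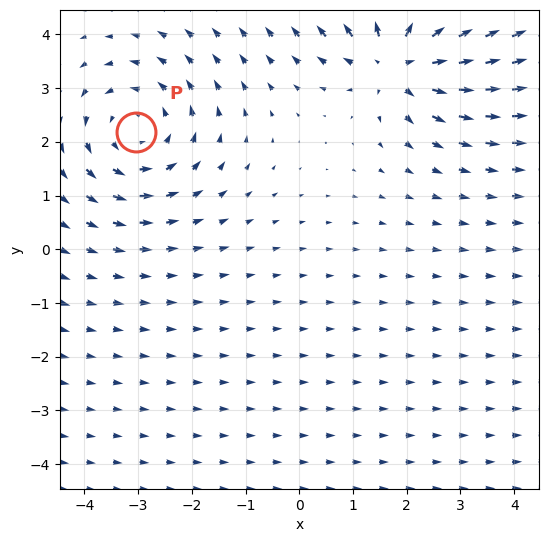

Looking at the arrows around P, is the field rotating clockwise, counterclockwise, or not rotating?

counterclockwise

Near P at (-3.0, 2.2) the arrows circulate counterclockwise. The curl (z-component) there is about +3; positive curl means counterclockwise rotation.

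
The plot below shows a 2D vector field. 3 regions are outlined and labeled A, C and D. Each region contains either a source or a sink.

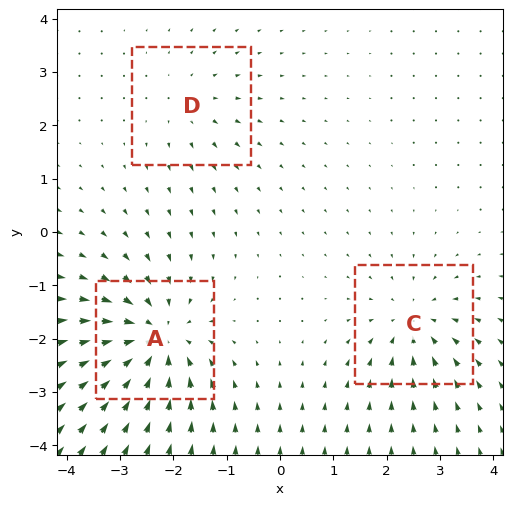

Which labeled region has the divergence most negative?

A

Divergence at each region's feature centre — A: about -5, C: about -3, D: about +2. Region A is most negative.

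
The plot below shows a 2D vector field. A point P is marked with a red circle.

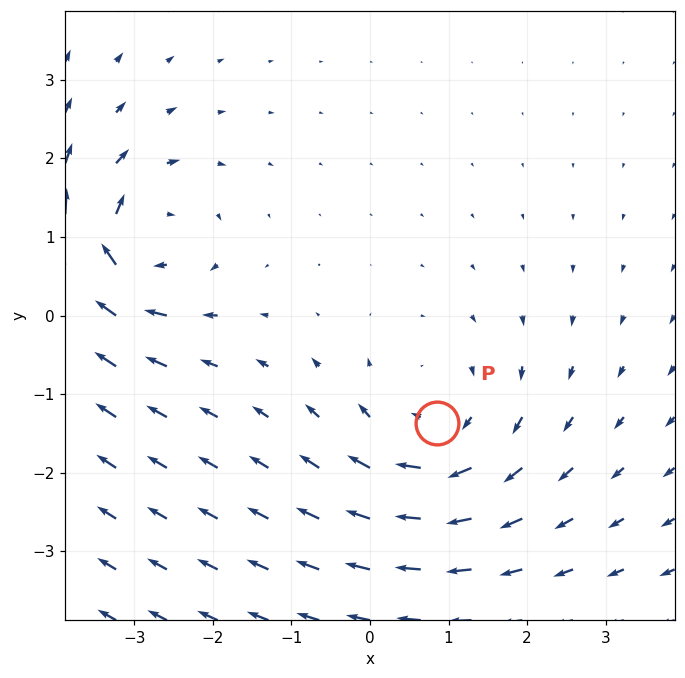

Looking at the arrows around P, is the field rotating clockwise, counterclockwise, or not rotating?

Near P at (0.9, -1.4) the arrows circulate clockwise. The curl (z-component) there is about -3; negative curl means clockwise rotation.

clockwise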